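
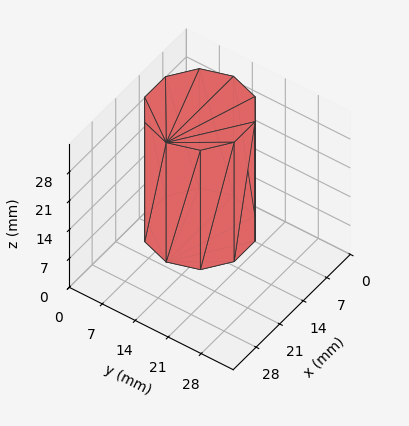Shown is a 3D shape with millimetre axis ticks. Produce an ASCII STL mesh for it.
Reading the render: the shape is a regular 10-sided prism (a cylinder approximated with 10 flat sides), circumscribed radius ≈ 10 mm, height ≈ 29 mm (dimensions read to the nearest mm from the axis ticks). For the STL, each face is triangulated and given an outward normal.

solid part
  facet normal 0.0000 0.0000 -1.0000
    outer loop
      vertex 13.1 19.5 0.0
      vertex 18.1 15.9 0.0
      vertex 20.0 10.0 0.0
    endloop
  endfacet
  facet normal 0.0000 0.0000 -1.0000
    outer loop
      vertex 6.9 19.5 0.0
      vertex 13.1 19.5 0.0
      vertex 20.0 10.0 0.0
    endloop
  endfacet
  facet normal 0.0000 0.0000 -1.0000
    outer loop
      vertex 1.9 15.9 0.0
      vertex 6.9 19.5 0.0
      vertex 20.0 10.0 0.0
    endloop
  endfacet
  facet normal 0.0000 0.0000 -1.0000
    outer loop
      vertex 0.0 10.0 0.0
      vertex 1.9 15.9 0.0
      vertex 20.0 10.0 0.0
    endloop
  endfacet
  facet normal 0.0000 0.0000 -1.0000
    outer loop
      vertex 1.9 4.1 0.0
      vertex 0.0 10.0 0.0
      vertex 20.0 10.0 0.0
    endloop
  endfacet
  facet normal 0.0000 0.0000 -1.0000
    outer loop
      vertex 6.9 0.5 0.0
      vertex 1.9 4.1 0.0
      vertex 20.0 10.0 0.0
    endloop
  endfacet
  facet normal 0.0000 0.0000 -1.0000
    outer loop
      vertex 13.1 0.5 0.0
      vertex 6.9 0.5 0.0
      vertex 20.0 10.0 0.0
    endloop
  endfacet
  facet normal 0.0000 0.0000 -1.0000
    outer loop
      vertex 18.1 4.1 0.0
      vertex 13.1 0.5 0.0
      vertex 20.0 10.0 0.0
    endloop
  endfacet
  facet normal 0.0000 0.0000 1.0000
    outer loop
      vertex 20.0 10.0 29.0
      vertex 18.1 15.9 29.0
      vertex 13.1 19.5 29.0
    endloop
  endfacet
  facet normal 0.0000 0.0000 1.0000
    outer loop
      vertex 20.0 10.0 29.0
      vertex 13.1 19.5 29.0
      vertex 6.9 19.5 29.0
    endloop
  endfacet
  facet normal 0.0000 0.0000 1.0000
    outer loop
      vertex 20.0 10.0 29.0
      vertex 6.9 19.5 29.0
      vertex 1.9 15.9 29.0
    endloop
  endfacet
  facet normal 0.0000 0.0000 1.0000
    outer loop
      vertex 20.0 10.0 29.0
      vertex 1.9 15.9 29.0
      vertex 0.0 10.0 29.0
    endloop
  endfacet
  facet normal 0.0000 0.0000 1.0000
    outer loop
      vertex 20.0 10.0 29.0
      vertex 0.0 10.0 29.0
      vertex 1.9 4.1 29.0
    endloop
  endfacet
  facet normal 0.0000 0.0000 1.0000
    outer loop
      vertex 20.0 10.0 29.0
      vertex 1.9 4.1 29.0
      vertex 6.9 0.5 29.0
    endloop
  endfacet
  facet normal 0.0000 0.0000 1.0000
    outer loop
      vertex 20.0 10.0 29.0
      vertex 6.9 0.5 29.0
      vertex 13.1 0.5 29.0
    endloop
  endfacet
  facet normal 0.0000 0.0000 1.0000
    outer loop
      vertex 20.0 10.0 29.0
      vertex 13.1 0.5 29.0
      vertex 18.1 4.1 29.0
    endloop
  endfacet
  facet normal 0.9519 0.3065 0.0000
    outer loop
      vertex 20.0 10.0 0.0
      vertex 18.1 15.9 0.0
      vertex 18.1 15.9 29.0
    endloop
  endfacet
  facet normal 0.9519 0.3065 0.0000
    outer loop
      vertex 20.0 10.0 0.0
      vertex 18.1 15.9 29.0
      vertex 20.0 10.0 29.0
    endloop
  endfacet
  facet normal 0.5843 0.8115 0.0000
    outer loop
      vertex 18.1 15.9 0.0
      vertex 13.1 19.5 0.0
      vertex 13.1 19.5 29.0
    endloop
  endfacet
  facet normal 0.5843 0.8115 0.0000
    outer loop
      vertex 18.1 15.9 0.0
      vertex 13.1 19.5 29.0
      vertex 18.1 15.9 29.0
    endloop
  endfacet
  facet normal 0.0000 1.0000 0.0000
    outer loop
      vertex 13.1 19.5 0.0
      vertex 6.9 19.5 0.0
      vertex 6.9 19.5 29.0
    endloop
  endfacet
  facet normal 0.0000 1.0000 0.0000
    outer loop
      vertex 13.1 19.5 0.0
      vertex 6.9 19.5 29.0
      vertex 13.1 19.5 29.0
    endloop
  endfacet
  facet normal -0.5843 0.8115 0.0000
    outer loop
      vertex 6.9 19.5 0.0
      vertex 1.9 15.9 0.0
      vertex 1.9 15.9 29.0
    endloop
  endfacet
  facet normal -0.5843 0.8115 0.0000
    outer loop
      vertex 6.9 19.5 0.0
      vertex 1.9 15.9 29.0
      vertex 6.9 19.5 29.0
    endloop
  endfacet
  facet normal -0.9519 0.3065 0.0000
    outer loop
      vertex 1.9 15.9 0.0
      vertex 0.0 10.0 0.0
      vertex 0.0 10.0 29.0
    endloop
  endfacet
  facet normal -0.9519 0.3065 0.0000
    outer loop
      vertex 1.9 15.9 0.0
      vertex 0.0 10.0 29.0
      vertex 1.9 15.9 29.0
    endloop
  endfacet
  facet normal -0.9519 -0.3065 0.0000
    outer loop
      vertex 0.0 10.0 0.0
      vertex 1.9 4.1 0.0
      vertex 1.9 4.1 29.0
    endloop
  endfacet
  facet normal -0.9519 -0.3065 0.0000
    outer loop
      vertex 0.0 10.0 0.0
      vertex 1.9 4.1 29.0
      vertex 0.0 10.0 29.0
    endloop
  endfacet
  facet normal -0.5843 -0.8115 0.0000
    outer loop
      vertex 1.9 4.1 0.0
      vertex 6.9 0.5 0.0
      vertex 6.9 0.5 29.0
    endloop
  endfacet
  facet normal -0.5843 -0.8115 0.0000
    outer loop
      vertex 1.9 4.1 0.0
      vertex 6.9 0.5 29.0
      vertex 1.9 4.1 29.0
    endloop
  endfacet
  facet normal 0.0000 -1.0000 0.0000
    outer loop
      vertex 6.9 0.5 0.0
      vertex 13.1 0.5 0.0
      vertex 13.1 0.5 29.0
    endloop
  endfacet
  facet normal 0.0000 -1.0000 0.0000
    outer loop
      vertex 6.9 0.5 0.0
      vertex 13.1 0.5 29.0
      vertex 6.9 0.5 29.0
    endloop
  endfacet
  facet normal 0.5843 -0.8115 0.0000
    outer loop
      vertex 13.1 0.5 0.0
      vertex 18.1 4.1 0.0
      vertex 18.1 4.1 29.0
    endloop
  endfacet
  facet normal 0.5843 -0.8115 0.0000
    outer loop
      vertex 13.1 0.5 0.0
      vertex 18.1 4.1 29.0
      vertex 13.1 0.5 29.0
    endloop
  endfacet
  facet normal 0.9519 -0.3065 0.0000
    outer loop
      vertex 18.1 4.1 0.0
      vertex 20.0 10.0 0.0
      vertex 20.0 10.0 29.0
    endloop
  endfacet
  facet normal 0.9519 -0.3065 0.0000
    outer loop
      vertex 18.1 4.1 0.0
      vertex 20.0 10.0 29.0
      vertex 18.1 4.1 29.0
    endloop
  endfacet
endsolid part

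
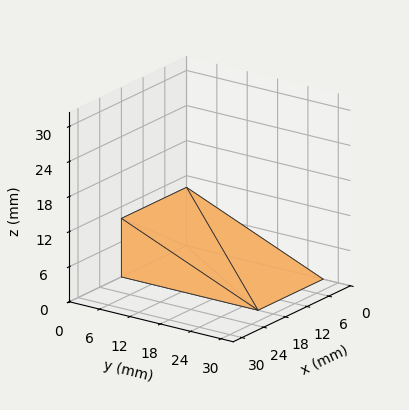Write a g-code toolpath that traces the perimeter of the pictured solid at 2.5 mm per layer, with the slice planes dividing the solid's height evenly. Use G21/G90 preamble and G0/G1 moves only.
Reading the render: the shape is a wedge (ramp): 18 × 27 mm base, rising to 10 mm along the y=0 edge and sloping linearly to z=0 at y=27 (dimensions read to the nearest mm from the axis ticks). For the g-code, the solid's height is divided into equal slices at the stated Δz and each level perimeter traced with G1 moves after a G0 lift.

; perimeter-only toolpath
G21 ; units = mm
G90 ; absolute positioning
G28 ; home
; layer 1
G0 Z2.5
G0 X0.0 Y0.0
G1 X18.0 Y0.0
G1 X18.0 Y20.2
G1 X0.0 Y20.2
G1 X0.0 Y0.0
; layer 2
G0 Z5.0
G0 X0.0 Y0.0
G1 X18.0 Y0.0
G1 X18.0 Y13.5
G1 X0.0 Y13.5
G1 X0.0 Y0.0
; layer 3
G0 Z7.5
G0 X0.0 Y0.0
G1 X18.0 Y0.0
G1 X18.0 Y6.8
G1 X0.0 Y6.8
G1 X0.0 Y0.0
M2 ; end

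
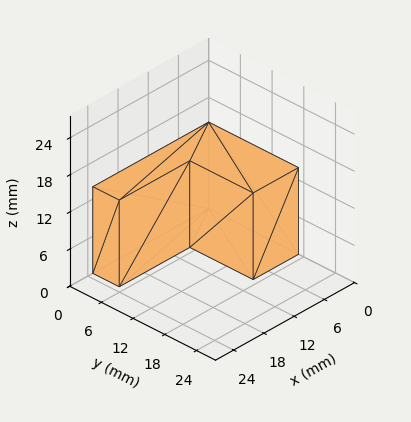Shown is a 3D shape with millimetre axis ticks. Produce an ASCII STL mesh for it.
Reading the render: the shape is an L-shaped prism: outer 23 × 17 mm, arm thicknesses ≈ 5 mm (horizontal) and 9 mm (vertical), extruded 14 mm in z (dimensions read to the nearest mm from the axis ticks). For the STL, each face is triangulated and given an outward normal.

solid part
  facet normal 0.0000 0.0000 -1.0000
    outer loop
      vertex 23.00 5.00 0.00
      vertex 23.00 0.00 0.00
      vertex 0.00 0.00 0.00
    endloop
  endfacet
  facet normal 0.0000 0.0000 -1.0000
    outer loop
      vertex 9.00 5.00 0.00
      vertex 23.00 5.00 0.00
      vertex 0.00 0.00 0.00
    endloop
  endfacet
  facet normal 0.0000 0.0000 -1.0000
    outer loop
      vertex 9.00 17.00 0.00
      vertex 9.00 5.00 0.00
      vertex 0.00 0.00 0.00
    endloop
  endfacet
  facet normal 0.0000 0.0000 -1.0000
    outer loop
      vertex 0.00 17.00 0.00
      vertex 9.00 17.00 0.00
      vertex 0.00 0.00 0.00
    endloop
  endfacet
  facet normal 0.0000 0.0000 1.0000
    outer loop
      vertex 0.00 0.00 14.00
      vertex 23.00 0.00 14.00
      vertex 23.00 5.00 14.00
    endloop
  endfacet
  facet normal 0.0000 0.0000 1.0000
    outer loop
      vertex 0.00 0.00 14.00
      vertex 23.00 5.00 14.00
      vertex 9.00 5.00 14.00
    endloop
  endfacet
  facet normal 0.0000 0.0000 1.0000
    outer loop
      vertex 0.00 0.00 14.00
      vertex 9.00 5.00 14.00
      vertex 9.00 17.00 14.00
    endloop
  endfacet
  facet normal 0.0000 0.0000 1.0000
    outer loop
      vertex 0.00 0.00 14.00
      vertex 9.00 17.00 14.00
      vertex 0.00 17.00 14.00
    endloop
  endfacet
  facet normal 0.0000 -1.0000 0.0000
    outer loop
      vertex 0.00 0.00 0.00
      vertex 23.00 0.00 0.00
      vertex 23.00 0.00 14.00
    endloop
  endfacet
  facet normal 0.0000 -1.0000 0.0000
    outer loop
      vertex 0.00 0.00 0.00
      vertex 23.00 0.00 14.00
      vertex 0.00 0.00 14.00
    endloop
  endfacet
  facet normal 1.0000 0.0000 0.0000
    outer loop
      vertex 23.00 0.00 0.00
      vertex 23.00 5.00 0.00
      vertex 23.00 5.00 14.00
    endloop
  endfacet
  facet normal 1.0000 0.0000 0.0000
    outer loop
      vertex 23.00 0.00 0.00
      vertex 23.00 5.00 14.00
      vertex 23.00 0.00 14.00
    endloop
  endfacet
  facet normal 0.0000 1.0000 0.0000
    outer loop
      vertex 23.00 5.00 0.00
      vertex 9.00 5.00 0.00
      vertex 9.00 5.00 14.00
    endloop
  endfacet
  facet normal 0.0000 1.0000 0.0000
    outer loop
      vertex 23.00 5.00 0.00
      vertex 9.00 5.00 14.00
      vertex 23.00 5.00 14.00
    endloop
  endfacet
  facet normal 1.0000 0.0000 0.0000
    outer loop
      vertex 9.00 5.00 0.00
      vertex 9.00 17.00 0.00
      vertex 9.00 17.00 14.00
    endloop
  endfacet
  facet normal 1.0000 0.0000 0.0000
    outer loop
      vertex 9.00 5.00 0.00
      vertex 9.00 17.00 14.00
      vertex 9.00 5.00 14.00
    endloop
  endfacet
  facet normal 0.0000 1.0000 0.0000
    outer loop
      vertex 9.00 17.00 0.00
      vertex 0.00 17.00 0.00
      vertex 0.00 17.00 14.00
    endloop
  endfacet
  facet normal 0.0000 1.0000 0.0000
    outer loop
      vertex 9.00 17.00 0.00
      vertex 0.00 17.00 14.00
      vertex 9.00 17.00 14.00
    endloop
  endfacet
  facet normal -1.0000 0.0000 0.0000
    outer loop
      vertex 0.00 17.00 0.00
      vertex 0.00 0.00 0.00
      vertex 0.00 0.00 14.00
    endloop
  endfacet
  facet normal -1.0000 0.0000 0.0000
    outer loop
      vertex 0.00 17.00 0.00
      vertex 0.00 0.00 14.00
      vertex 0.00 17.00 14.00
    endloop
  endfacet
endsolid part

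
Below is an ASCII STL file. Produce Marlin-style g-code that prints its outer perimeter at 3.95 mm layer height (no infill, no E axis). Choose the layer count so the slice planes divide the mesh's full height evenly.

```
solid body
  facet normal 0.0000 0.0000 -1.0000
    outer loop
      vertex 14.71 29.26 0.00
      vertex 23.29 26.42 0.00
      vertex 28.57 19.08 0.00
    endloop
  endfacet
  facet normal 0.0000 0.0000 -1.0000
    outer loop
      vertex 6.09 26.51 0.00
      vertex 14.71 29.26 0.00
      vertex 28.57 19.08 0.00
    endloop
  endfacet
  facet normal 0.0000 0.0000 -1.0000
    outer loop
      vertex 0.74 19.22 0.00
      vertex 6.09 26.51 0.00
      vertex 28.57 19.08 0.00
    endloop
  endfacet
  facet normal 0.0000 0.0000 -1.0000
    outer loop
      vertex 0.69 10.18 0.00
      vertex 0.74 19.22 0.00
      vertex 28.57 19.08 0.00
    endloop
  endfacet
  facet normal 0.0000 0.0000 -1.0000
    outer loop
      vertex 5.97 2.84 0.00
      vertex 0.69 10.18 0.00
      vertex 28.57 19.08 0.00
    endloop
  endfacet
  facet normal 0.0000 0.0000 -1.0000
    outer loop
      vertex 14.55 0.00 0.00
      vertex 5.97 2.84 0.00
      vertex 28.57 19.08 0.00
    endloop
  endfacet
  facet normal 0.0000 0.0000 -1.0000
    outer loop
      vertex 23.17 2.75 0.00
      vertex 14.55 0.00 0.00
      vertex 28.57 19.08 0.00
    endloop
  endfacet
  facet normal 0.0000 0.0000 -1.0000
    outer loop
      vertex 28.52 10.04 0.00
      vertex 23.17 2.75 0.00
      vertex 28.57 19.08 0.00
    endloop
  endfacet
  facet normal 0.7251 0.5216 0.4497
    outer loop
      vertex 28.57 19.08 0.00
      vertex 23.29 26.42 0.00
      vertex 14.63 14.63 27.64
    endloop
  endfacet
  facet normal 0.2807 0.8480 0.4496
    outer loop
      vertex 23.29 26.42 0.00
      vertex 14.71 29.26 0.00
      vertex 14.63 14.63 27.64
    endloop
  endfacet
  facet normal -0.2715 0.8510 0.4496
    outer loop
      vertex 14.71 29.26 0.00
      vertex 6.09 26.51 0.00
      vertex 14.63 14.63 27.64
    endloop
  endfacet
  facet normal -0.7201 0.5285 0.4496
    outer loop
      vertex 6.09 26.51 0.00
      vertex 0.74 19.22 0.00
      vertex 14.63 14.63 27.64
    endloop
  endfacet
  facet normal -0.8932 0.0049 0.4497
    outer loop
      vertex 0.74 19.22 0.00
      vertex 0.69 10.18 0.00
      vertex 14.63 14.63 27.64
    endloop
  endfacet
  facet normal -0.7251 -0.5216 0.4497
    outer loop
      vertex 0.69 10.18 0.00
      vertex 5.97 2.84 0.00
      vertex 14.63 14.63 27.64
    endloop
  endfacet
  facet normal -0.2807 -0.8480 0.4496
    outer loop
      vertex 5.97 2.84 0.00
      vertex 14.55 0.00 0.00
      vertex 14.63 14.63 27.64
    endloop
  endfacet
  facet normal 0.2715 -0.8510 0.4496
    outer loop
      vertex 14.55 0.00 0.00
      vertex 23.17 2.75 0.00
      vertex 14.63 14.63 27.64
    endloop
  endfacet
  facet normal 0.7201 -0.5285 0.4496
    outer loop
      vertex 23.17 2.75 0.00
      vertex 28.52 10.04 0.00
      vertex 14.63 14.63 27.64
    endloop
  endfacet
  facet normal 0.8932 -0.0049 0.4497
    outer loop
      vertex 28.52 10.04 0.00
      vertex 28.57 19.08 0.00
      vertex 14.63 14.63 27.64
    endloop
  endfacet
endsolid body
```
; perimeter-only toolpath
G21 ; units = mm
G90 ; absolute positioning
G28 ; home
; layer 1
G0 Z3.95
G0 X26.58 Y18.44
G1 X22.05 Y24.74
G1 X14.70 Y27.17
G1 X7.31 Y24.81
G1 X2.72 Y18.56
G1 X2.68 Y10.82
G1 X7.21 Y4.52
G1 X14.56 Y2.09
G1 X21.95 Y4.45
G1 X26.54 Y10.70
G1 X26.58 Y18.44
; layer 2
G0 Z7.90
G0 X24.59 Y17.81
G1 X20.82 Y23.05
G1 X14.69 Y25.08
G1 X8.53 Y23.12
G1 X4.71 Y17.91
G1 X4.67 Y11.45
G1 X8.44 Y6.21
G1 X14.57 Y4.18
G1 X20.73 Y6.14
G1 X24.55 Y11.35
G1 X24.59 Y17.81
; layer 3
G0 Z11.85
G0 X22.60 Y17.17
G1 X19.58 Y21.37
G1 X14.68 Y22.99
G1 X9.75 Y21.42
G1 X6.69 Y17.25
G1 X6.66 Y12.09
G1 X9.68 Y7.89
G1 X14.58 Y6.27
G1 X19.51 Y7.84
G1 X22.57 Y12.01
G1 X22.60 Y17.17
; layer 4
G0 Z15.79
G0 X20.60 Y16.54
G1 X18.34 Y19.68
G1 X14.66 Y20.90
G1 X10.97 Y19.72
G1 X8.68 Y16.60
G1 X8.66 Y12.72
G1 X10.92 Y9.58
G1 X14.60 Y8.36
G1 X18.29 Y9.54
G1 X20.58 Y12.66
G1 X20.60 Y16.54
; layer 5
G0 Z19.74
G0 X18.61 Y15.90
G1 X17.10 Y18.00
G1 X14.65 Y18.81
G1 X12.19 Y18.02
G1 X10.66 Y15.94
G1 X10.65 Y13.36
G1 X12.16 Y11.26
G1 X14.61 Y10.45
G1 X17.07 Y11.24
G1 X18.60 Y13.32
G1 X18.61 Y15.90
; layer 6
G0 Z23.69
G0 X16.62 Y15.27
G1 X15.87 Y16.31
G1 X14.64 Y16.72
G1 X13.41 Y16.33
G1 X12.65 Y15.29
G1 X12.64 Y13.99
G1 X13.39 Y12.95
G1 X14.62 Y12.54
G1 X15.85 Y12.93
G1 X16.61 Y13.97
G1 X16.62 Y15.27
M2 ; end

The solid is a regular 10-sided pyramid, base circumscribed radius ≈ 14.6 mm, apex at z ≈ 27.6 mm. Slicing at Δz = 3.95 mm — 7 equal slices spanning the solid's height, so layer i sits at z = i·h/7 — gives 6 non-empty perimeters. Each is a 10-segment closed polygon; G0 lifts to the layer z and rapids to the start vertex, then G1 traces the edges. The cross-section shrinks linearly with z (the slice at the apex is degenerate and omitted).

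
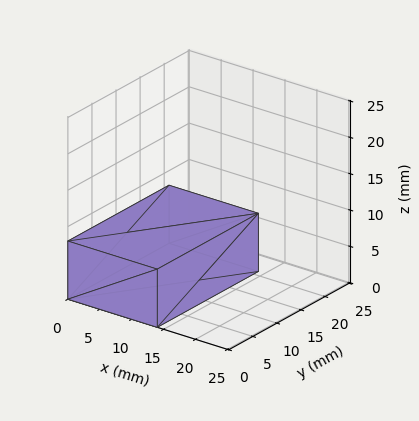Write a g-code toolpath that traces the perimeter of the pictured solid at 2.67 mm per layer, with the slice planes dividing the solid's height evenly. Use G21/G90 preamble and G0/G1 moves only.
Reading the render: the shape is a rectangular box, roughly 14 × 21 mm footprint and 8 mm tall (dimensions read to the nearest mm from the axis ticks). For the g-code, the solid's height is divided into equal slices at the stated Δz and each level perimeter traced with G1 moves after a G0 lift.

; perimeter-only toolpath
G21 ; units = mm
G90 ; absolute positioning
G28 ; home
; layer 1
G0 Z2.67
G0 X0.00 Y0.00
G1 X14.00 Y0.00
G1 X14.00 Y21.00
G1 X0.00 Y21.00
G1 X0.00 Y0.00
; layer 2
G0 Z5.33
G0 X0.00 Y0.00
G1 X14.00 Y0.00
G1 X14.00 Y21.00
G1 X0.00 Y21.00
G1 X0.00 Y0.00
; layer 3
G0 Z8.00
G0 X0.00 Y0.00
G1 X14.00 Y0.00
G1 X14.00 Y21.00
G1 X0.00 Y21.00
G1 X0.00 Y0.00
M2 ; end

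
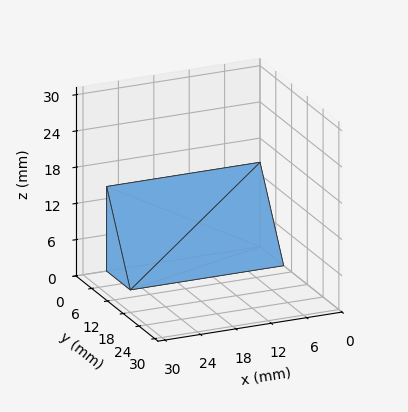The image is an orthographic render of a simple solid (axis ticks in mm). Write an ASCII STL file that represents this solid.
Reading the render: the shape is a wedge (ramp): 26 × 9 mm base, rising to 14 mm along the y=0 edge and sloping linearly to z=0 at y=9 (dimensions read to the nearest mm from the axis ticks). For the STL, each face is triangulated and given an outward normal.

solid part
  facet normal 0.0000 0.0000 -1.0000
    outer loop
      vertex 26.000 9.000 0.000
      vertex 26.000 0.000 0.000
      vertex 0.000 0.000 0.000
    endloop
  endfacet
  facet normal 0.0000 0.0000 -1.0000
    outer loop
      vertex 0.000 9.000 0.000
      vertex 26.000 9.000 0.000
      vertex 0.000 0.000 0.000
    endloop
  endfacet
  facet normal 0.0000 -1.0000 0.0000
    outer loop
      vertex 0.000 0.000 0.000
      vertex 26.000 0.000 0.000
      vertex 26.000 0.000 14.000
    endloop
  endfacet
  facet normal 0.0000 -1.0000 0.0000
    outer loop
      vertex 0.000 0.000 0.000
      vertex 26.000 0.000 14.000
      vertex 0.000 0.000 14.000
    endloop
  endfacet
  facet normal 0.0000 0.8412 0.5408
    outer loop
      vertex 0.000 0.000 14.000
      vertex 26.000 0.000 14.000
      vertex 26.000 9.000 0.000
    endloop
  endfacet
  facet normal 0.0000 0.8412 0.5408
    outer loop
      vertex 0.000 0.000 14.000
      vertex 26.000 9.000 0.000
      vertex 0.000 9.000 0.000
    endloop
  endfacet
  facet normal -1.0000 0.0000 0.0000
    outer loop
      vertex 0.000 0.000 14.000
      vertex 0.000 9.000 0.000
      vertex 0.000 0.000 0.000
    endloop
  endfacet
  facet normal 1.0000 0.0000 0.0000
    outer loop
      vertex 26.000 0.000 0.000
      vertex 26.000 9.000 0.000
      vertex 26.000 0.000 14.000
    endloop
  endfacet
endsolid part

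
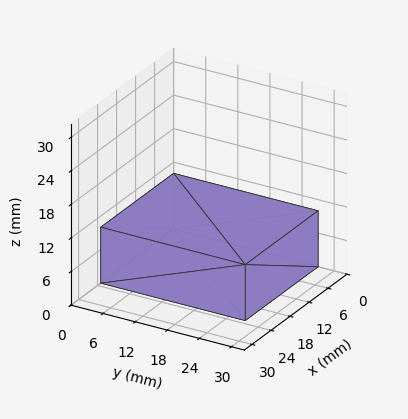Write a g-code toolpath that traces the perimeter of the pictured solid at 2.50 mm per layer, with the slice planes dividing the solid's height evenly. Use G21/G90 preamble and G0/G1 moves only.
Reading the render: the shape is a rectangular box, roughly 23 × 27 mm footprint and 10 mm tall (dimensions read to the nearest mm from the axis ticks). For the g-code, the solid's height is divided into equal slices at the stated Δz and each level perimeter traced with G1 moves after a G0 lift.

; perimeter-only toolpath
G21 ; units = mm
G90 ; absolute positioning
G28 ; home
; layer 1
G0 Z2.50
G0 X0.00 Y0.00
G1 X23.00 Y0.00
G1 X23.00 Y27.00
G1 X0.00 Y27.00
G1 X0.00 Y0.00
; layer 2
G0 Z5.00
G0 X0.00 Y0.00
G1 X23.00 Y0.00
G1 X23.00 Y27.00
G1 X0.00 Y27.00
G1 X0.00 Y0.00
; layer 3
G0 Z7.50
G0 X0.00 Y0.00
G1 X23.00 Y0.00
G1 X23.00 Y27.00
G1 X0.00 Y27.00
G1 X0.00 Y0.00
; layer 4
G0 Z10.00
G0 X0.00 Y0.00
G1 X23.00 Y0.00
G1 X23.00 Y27.00
G1 X0.00 Y27.00
G1 X0.00 Y0.00
M2 ; end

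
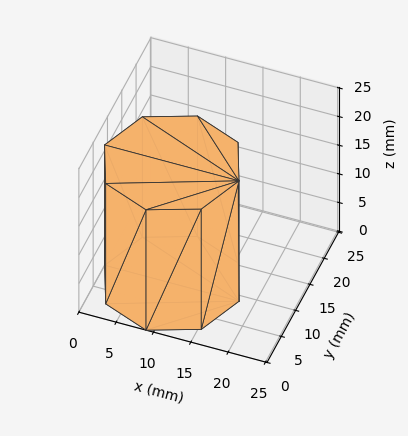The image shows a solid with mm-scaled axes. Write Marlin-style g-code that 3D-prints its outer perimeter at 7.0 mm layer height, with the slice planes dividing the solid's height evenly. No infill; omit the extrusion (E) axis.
Reading the render: the shape is a regular 8-sided prism (a cylinder approximated with 8 flat sides), circumscribed radius ≈ 9 mm, height ≈ 21 mm (dimensions read to the nearest mm from the axis ticks). For the g-code, the solid's height is divided into equal slices at the stated Δz and each level perimeter traced with G1 moves after a G0 lift.

; perimeter-only toolpath
G21 ; units = mm
G90 ; absolute positioning
G28 ; home
; layer 1
G0 Z7.0
G0 X18.0 Y9.0
G1 X15.4 Y15.4
G1 X9.0 Y18.0
G1 X2.6 Y15.4
G1 X0.0 Y9.0
G1 X2.6 Y2.6
G1 X9.0 Y0.0
G1 X15.4 Y2.6
G1 X18.0 Y9.0
; layer 2
G0 Z14.0
G0 X18.0 Y9.0
G1 X15.4 Y15.4
G1 X9.0 Y18.0
G1 X2.6 Y15.4
G1 X0.0 Y9.0
G1 X2.6 Y2.6
G1 X9.0 Y0.0
G1 X15.4 Y2.6
G1 X18.0 Y9.0
; layer 3
G0 Z21.0
G0 X18.0 Y9.0
G1 X15.4 Y15.4
G1 X9.0 Y18.0
G1 X2.6 Y15.4
G1 X0.0 Y9.0
G1 X2.6 Y2.6
G1 X9.0 Y0.0
G1 X15.4 Y2.6
G1 X18.0 Y9.0
M2 ; end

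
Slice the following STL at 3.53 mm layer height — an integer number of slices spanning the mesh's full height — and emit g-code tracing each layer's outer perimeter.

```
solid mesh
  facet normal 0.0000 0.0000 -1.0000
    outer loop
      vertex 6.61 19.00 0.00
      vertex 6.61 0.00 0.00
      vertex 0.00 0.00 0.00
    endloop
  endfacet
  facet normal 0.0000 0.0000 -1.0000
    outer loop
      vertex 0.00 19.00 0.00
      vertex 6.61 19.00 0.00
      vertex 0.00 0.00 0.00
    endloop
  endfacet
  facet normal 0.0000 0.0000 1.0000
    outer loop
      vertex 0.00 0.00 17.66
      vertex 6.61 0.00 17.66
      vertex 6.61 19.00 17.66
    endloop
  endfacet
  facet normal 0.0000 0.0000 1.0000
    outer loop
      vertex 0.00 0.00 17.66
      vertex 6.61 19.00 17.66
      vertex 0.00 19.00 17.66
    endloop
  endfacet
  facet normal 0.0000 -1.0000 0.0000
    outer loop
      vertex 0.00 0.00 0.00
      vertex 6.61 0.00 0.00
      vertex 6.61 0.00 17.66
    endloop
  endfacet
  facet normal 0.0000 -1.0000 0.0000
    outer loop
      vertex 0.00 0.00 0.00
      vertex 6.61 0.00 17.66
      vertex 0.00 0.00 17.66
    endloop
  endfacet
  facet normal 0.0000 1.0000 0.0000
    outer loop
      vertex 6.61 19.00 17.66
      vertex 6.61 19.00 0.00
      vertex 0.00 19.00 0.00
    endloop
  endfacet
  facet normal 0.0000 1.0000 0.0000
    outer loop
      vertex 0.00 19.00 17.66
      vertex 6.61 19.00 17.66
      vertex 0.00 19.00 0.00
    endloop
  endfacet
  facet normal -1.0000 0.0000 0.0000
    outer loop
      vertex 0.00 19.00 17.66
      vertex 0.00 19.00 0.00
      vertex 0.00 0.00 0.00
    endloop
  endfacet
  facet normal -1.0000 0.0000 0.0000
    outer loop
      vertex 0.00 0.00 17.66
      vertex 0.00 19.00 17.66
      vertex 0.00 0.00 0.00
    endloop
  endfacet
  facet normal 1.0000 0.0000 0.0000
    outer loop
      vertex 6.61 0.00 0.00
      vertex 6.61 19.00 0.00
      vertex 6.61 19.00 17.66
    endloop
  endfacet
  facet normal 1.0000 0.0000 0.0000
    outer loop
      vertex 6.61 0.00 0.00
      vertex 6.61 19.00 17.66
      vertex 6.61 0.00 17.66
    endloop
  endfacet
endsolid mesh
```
; perimeter-only toolpath
G21 ; units = mm
G90 ; absolute positioning
G28 ; home
; layer 1
G0 Z3.53
G0 X0.00 Y0.00
G1 X6.61 Y0.00
G1 X6.61 Y19.00
G1 X0.00 Y19.00
G1 X0.00 Y0.00
; layer 2
G0 Z7.06
G0 X0.00 Y0.00
G1 X6.61 Y0.00
G1 X6.61 Y19.00
G1 X0.00 Y19.00
G1 X0.00 Y0.00
; layer 3
G0 Z10.60
G0 X0.00 Y0.00
G1 X6.61 Y0.00
G1 X6.61 Y19.00
G1 X0.00 Y19.00
G1 X0.00 Y0.00
; layer 4
G0 Z14.13
G0 X0.00 Y0.00
G1 X6.61 Y0.00
G1 X6.61 Y19.00
G1 X0.00 Y19.00
G1 X0.00 Y0.00
; layer 5
G0 Z17.66
G0 X0.00 Y0.00
G1 X6.61 Y0.00
G1 X6.61 Y19.00
G1 X0.00 Y19.00
G1 X0.00 Y0.00
M2 ; end

The solid is a rectangular box, roughly 6.61 × 19 mm footprint and 17.7 mm tall. Slicing at Δz = 3.53 mm — 5 equal slices spanning the solid's height, so layer i sits at z = i·h/5 — gives 5 non-empty perimeters. Each is a 4-segment closed polygon; G0 lifts to the layer z and rapids to the start vertex, then G1 traces the edges.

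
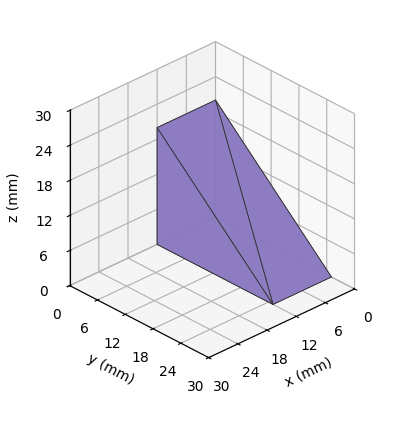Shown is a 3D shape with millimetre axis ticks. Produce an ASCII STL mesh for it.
Reading the render: the shape is a wedge (ramp): 12 × 25 mm base, rising to 20 mm along the y=0 edge and sloping linearly to z=0 at y=25 (dimensions read to the nearest mm from the axis ticks). For the STL, each face is triangulated and given an outward normal.

solid part
  facet normal 0.0000 0.0000 -1.0000
    outer loop
      vertex 12.000 25.000 0.000
      vertex 12.000 0.000 0.000
      vertex 0.000 0.000 0.000
    endloop
  endfacet
  facet normal 0.0000 0.0000 -1.0000
    outer loop
      vertex 0.000 25.000 0.000
      vertex 12.000 25.000 0.000
      vertex 0.000 0.000 0.000
    endloop
  endfacet
  facet normal 0.0000 -1.0000 0.0000
    outer loop
      vertex 0.000 0.000 0.000
      vertex 12.000 0.000 0.000
      vertex 12.000 0.000 20.000
    endloop
  endfacet
  facet normal 0.0000 -1.0000 0.0000
    outer loop
      vertex 0.000 0.000 0.000
      vertex 12.000 0.000 20.000
      vertex 0.000 0.000 20.000
    endloop
  endfacet
  facet normal 0.0000 0.6247 0.7809
    outer loop
      vertex 0.000 0.000 20.000
      vertex 12.000 0.000 20.000
      vertex 12.000 25.000 0.000
    endloop
  endfacet
  facet normal 0.0000 0.6247 0.7809
    outer loop
      vertex 0.000 0.000 20.000
      vertex 12.000 25.000 0.000
      vertex 0.000 25.000 0.000
    endloop
  endfacet
  facet normal -1.0000 0.0000 0.0000
    outer loop
      vertex 0.000 0.000 20.000
      vertex 0.000 25.000 0.000
      vertex 0.000 0.000 0.000
    endloop
  endfacet
  facet normal 1.0000 0.0000 0.0000
    outer loop
      vertex 12.000 0.000 0.000
      vertex 12.000 25.000 0.000
      vertex 12.000 0.000 20.000
    endloop
  endfacet
endsolid part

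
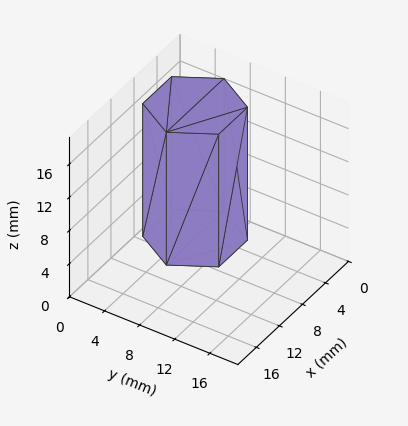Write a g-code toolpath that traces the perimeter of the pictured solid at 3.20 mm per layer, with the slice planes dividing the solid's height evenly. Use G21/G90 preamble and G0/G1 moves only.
Reading the render: the shape is a regular 6-sided prism (a cylinder approximated with 6 flat sides), circumscribed radius ≈ 5 mm, height ≈ 16 mm (dimensions read to the nearest mm from the axis ticks). For the g-code, the solid's height is divided into equal slices at the stated Δz and each level perimeter traced with G1 moves after a G0 lift.

; perimeter-only toolpath
G21 ; units = mm
G90 ; absolute positioning
G28 ; home
; layer 1
G0 Z3.20
G0 X10.00 Y5.00
G1 X7.50 Y9.33
G1 X2.50 Y9.33
G1 X0.00 Y5.00
G1 X2.50 Y0.67
G1 X7.50 Y0.67
G1 X10.00 Y5.00
; layer 2
G0 Z6.40
G0 X10.00 Y5.00
G1 X7.50 Y9.33
G1 X2.50 Y9.33
G1 X0.00 Y5.00
G1 X2.50 Y0.67
G1 X7.50 Y0.67
G1 X10.00 Y5.00
; layer 3
G0 Z9.60
G0 X10.00 Y5.00
G1 X7.50 Y9.33
G1 X2.50 Y9.33
G1 X0.00 Y5.00
G1 X2.50 Y0.67
G1 X7.50 Y0.67
G1 X10.00 Y5.00
; layer 4
G0 Z12.80
G0 X10.00 Y5.00
G1 X7.50 Y9.33
G1 X2.50 Y9.33
G1 X0.00 Y5.00
G1 X2.50 Y0.67
G1 X7.50 Y0.67
G1 X10.00 Y5.00
; layer 5
G0 Z16.00
G0 X10.00 Y5.00
G1 X7.50 Y9.33
G1 X2.50 Y9.33
G1 X0.00 Y5.00
G1 X2.50 Y0.67
G1 X7.50 Y0.67
G1 X10.00 Y5.00
M2 ; end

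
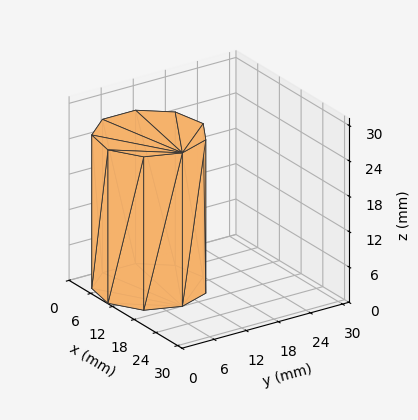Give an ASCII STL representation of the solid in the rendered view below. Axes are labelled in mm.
Reading the render: the shape is a regular 9-sided prism (a cylinder approximated with 9 flat sides), circumscribed radius ≈ 9 mm, height ≈ 26 mm (dimensions read to the nearest mm from the axis ticks). For the STL, each face is triangulated and given an outward normal.

solid part
  facet normal 0.0000 0.0000 -1.0000
    outer loop
      vertex 10.6 17.9 0.0
      vertex 15.9 14.8 0.0
      vertex 18.0 9.0 0.0
    endloop
  endfacet
  facet normal 0.0000 0.0000 -1.0000
    outer loop
      vertex 4.5 16.8 0.0
      vertex 10.6 17.9 0.0
      vertex 18.0 9.0 0.0
    endloop
  endfacet
  facet normal 0.0000 0.0000 -1.0000
    outer loop
      vertex 0.5 12.1 0.0
      vertex 4.5 16.8 0.0
      vertex 18.0 9.0 0.0
    endloop
  endfacet
  facet normal 0.0000 0.0000 -1.0000
    outer loop
      vertex 0.5 5.9 0.0
      vertex 0.5 12.1 0.0
      vertex 18.0 9.0 0.0
    endloop
  endfacet
  facet normal 0.0000 0.0000 -1.0000
    outer loop
      vertex 4.5 1.2 0.0
      vertex 0.5 5.9 0.0
      vertex 18.0 9.0 0.0
    endloop
  endfacet
  facet normal 0.0000 0.0000 -1.0000
    outer loop
      vertex 10.6 0.1 0.0
      vertex 4.5 1.2 0.0
      vertex 18.0 9.0 0.0
    endloop
  endfacet
  facet normal 0.0000 0.0000 -1.0000
    outer loop
      vertex 15.9 3.2 0.0
      vertex 10.6 0.1 0.0
      vertex 18.0 9.0 0.0
    endloop
  endfacet
  facet normal 0.0000 0.0000 1.0000
    outer loop
      vertex 18.0 9.0 26.0
      vertex 15.9 14.8 26.0
      vertex 10.6 17.9 26.0
    endloop
  endfacet
  facet normal 0.0000 0.0000 1.0000
    outer loop
      vertex 18.0 9.0 26.0
      vertex 10.6 17.9 26.0
      vertex 4.5 16.8 26.0
    endloop
  endfacet
  facet normal 0.0000 0.0000 1.0000
    outer loop
      vertex 18.0 9.0 26.0
      vertex 4.5 16.8 26.0
      vertex 0.5 12.1 26.0
    endloop
  endfacet
  facet normal 0.0000 0.0000 1.0000
    outer loop
      vertex 18.0 9.0 26.0
      vertex 0.5 12.1 26.0
      vertex 0.5 5.9 26.0
    endloop
  endfacet
  facet normal 0.0000 0.0000 1.0000
    outer loop
      vertex 18.0 9.0 26.0
      vertex 0.5 5.9 26.0
      vertex 4.5 1.2 26.0
    endloop
  endfacet
  facet normal 0.0000 0.0000 1.0000
    outer loop
      vertex 18.0 9.0 26.0
      vertex 4.5 1.2 26.0
      vertex 10.6 0.1 26.0
    endloop
  endfacet
  facet normal 0.0000 0.0000 1.0000
    outer loop
      vertex 18.0 9.0 26.0
      vertex 10.6 0.1 26.0
      vertex 15.9 3.2 26.0
    endloop
  endfacet
  facet normal 0.9403 0.3404 0.0000
    outer loop
      vertex 18.0 9.0 0.0
      vertex 15.9 14.8 0.0
      vertex 15.9 14.8 26.0
    endloop
  endfacet
  facet normal 0.9403 0.3404 0.0000
    outer loop
      vertex 18.0 9.0 0.0
      vertex 15.9 14.8 26.0
      vertex 18.0 9.0 26.0
    endloop
  endfacet
  facet normal 0.5049 0.8632 0.0000
    outer loop
      vertex 15.9 14.8 0.0
      vertex 10.6 17.9 0.0
      vertex 10.6 17.9 26.0
    endloop
  endfacet
  facet normal 0.5049 0.8632 0.0000
    outer loop
      vertex 15.9 14.8 0.0
      vertex 10.6 17.9 26.0
      vertex 15.9 14.8 26.0
    endloop
  endfacet
  facet normal -0.1775 0.9841 0.0000
    outer loop
      vertex 10.6 17.9 0.0
      vertex 4.5 16.8 0.0
      vertex 4.5 16.8 26.0
    endloop
  endfacet
  facet normal -0.1775 0.9841 0.0000
    outer loop
      vertex 10.6 17.9 0.0
      vertex 4.5 16.8 26.0
      vertex 10.6 17.9 26.0
    endloop
  endfacet
  facet normal -0.7615 0.6481 0.0000
    outer loop
      vertex 4.5 16.8 0.0
      vertex 0.5 12.1 0.0
      vertex 0.5 12.1 26.0
    endloop
  endfacet
  facet normal -0.7615 0.6481 0.0000
    outer loop
      vertex 4.5 16.8 0.0
      vertex 0.5 12.1 26.0
      vertex 4.5 16.8 26.0
    endloop
  endfacet
  facet normal -1.0000 0.0000 0.0000
    outer loop
      vertex 0.5 12.1 0.0
      vertex 0.5 5.9 0.0
      vertex 0.5 5.9 26.0
    endloop
  endfacet
  facet normal -1.0000 0.0000 0.0000
    outer loop
      vertex 0.5 12.1 0.0
      vertex 0.5 5.9 26.0
      vertex 0.5 12.1 26.0
    endloop
  endfacet
  facet normal -0.7615 -0.6481 0.0000
    outer loop
      vertex 0.5 5.9 0.0
      vertex 4.5 1.2 0.0
      vertex 4.5 1.2 26.0
    endloop
  endfacet
  facet normal -0.7615 -0.6481 0.0000
    outer loop
      vertex 0.5 5.9 0.0
      vertex 4.5 1.2 26.0
      vertex 0.5 5.9 26.0
    endloop
  endfacet
  facet normal -0.1775 -0.9841 0.0000
    outer loop
      vertex 4.5 1.2 0.0
      vertex 10.6 0.1 0.0
      vertex 10.6 0.1 26.0
    endloop
  endfacet
  facet normal -0.1775 -0.9841 0.0000
    outer loop
      vertex 4.5 1.2 0.0
      vertex 10.6 0.1 26.0
      vertex 4.5 1.2 26.0
    endloop
  endfacet
  facet normal 0.5049 -0.8632 0.0000
    outer loop
      vertex 10.6 0.1 0.0
      vertex 15.9 3.2 0.0
      vertex 15.9 3.2 26.0
    endloop
  endfacet
  facet normal 0.5049 -0.8632 0.0000
    outer loop
      vertex 10.6 0.1 0.0
      vertex 15.9 3.2 26.0
      vertex 10.6 0.1 26.0
    endloop
  endfacet
  facet normal 0.9403 -0.3404 0.0000
    outer loop
      vertex 15.9 3.2 0.0
      vertex 18.0 9.0 0.0
      vertex 18.0 9.0 26.0
    endloop
  endfacet
  facet normal 0.9403 -0.3404 0.0000
    outer loop
      vertex 15.9 3.2 0.0
      vertex 18.0 9.0 26.0
      vertex 15.9 3.2 26.0
    endloop
  endfacet
endsolid part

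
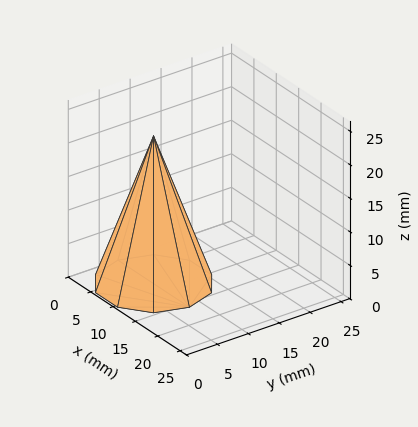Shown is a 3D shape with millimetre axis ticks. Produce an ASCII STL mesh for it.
Reading the render: the shape is a regular 10-sided pyramid, base circumscribed radius ≈ 8 mm, apex at z ≈ 22 mm (dimensions read to the nearest mm from the axis ticks). For the STL, each face is triangulated and given an outward normal.

solid part
  facet normal 0.0000 0.0000 -1.0000
    outer loop
      vertex 10.472 15.608 0.000
      vertex 14.472 12.702 0.000
      vertex 16.000 8.000 0.000
    endloop
  endfacet
  facet normal 0.0000 0.0000 -1.0000
    outer loop
      vertex 5.528 15.608 0.000
      vertex 10.472 15.608 0.000
      vertex 16.000 8.000 0.000
    endloop
  endfacet
  facet normal 0.0000 0.0000 -1.0000
    outer loop
      vertex 1.528 12.702 0.000
      vertex 5.528 15.608 0.000
      vertex 16.000 8.000 0.000
    endloop
  endfacet
  facet normal 0.0000 0.0000 -1.0000
    outer loop
      vertex 0.000 8.000 0.000
      vertex 1.528 12.702 0.000
      vertex 16.000 8.000 0.000
    endloop
  endfacet
  facet normal 0.0000 0.0000 -1.0000
    outer loop
      vertex 1.528 3.298 0.000
      vertex 0.000 8.000 0.000
      vertex 16.000 8.000 0.000
    endloop
  endfacet
  facet normal 0.0000 0.0000 -1.0000
    outer loop
      vertex 5.528 0.392 0.000
      vertex 1.528 3.298 0.000
      vertex 16.000 8.000 0.000
    endloop
  endfacet
  facet normal 0.0000 0.0000 -1.0000
    outer loop
      vertex 10.472 0.392 0.000
      vertex 5.528 0.392 0.000
      vertex 16.000 8.000 0.000
    endloop
  endfacet
  facet normal 0.0000 0.0000 -1.0000
    outer loop
      vertex 14.472 3.298 0.000
      vertex 10.472 0.392 0.000
      vertex 16.000 8.000 0.000
    endloop
  endfacet
  facet normal 0.8988 0.2921 0.3268
    outer loop
      vertex 16.000 8.000 0.000
      vertex 14.472 12.702 0.000
      vertex 8.000 8.000 22.000
    endloop
  endfacet
  facet normal 0.5555 0.7646 0.3268
    outer loop
      vertex 14.472 12.702 0.000
      vertex 10.472 15.608 0.000
      vertex 8.000 8.000 22.000
    endloop
  endfacet
  facet normal 0.0000 0.9451 0.3268
    outer loop
      vertex 10.472 15.608 0.000
      vertex 5.528 15.608 0.000
      vertex 8.000 8.000 22.000
    endloop
  endfacet
  facet normal -0.5555 0.7646 0.3268
    outer loop
      vertex 5.528 15.608 0.000
      vertex 1.528 12.702 0.000
      vertex 8.000 8.000 22.000
    endloop
  endfacet
  facet normal -0.8988 0.2921 0.3268
    outer loop
      vertex 1.528 12.702 0.000
      vertex 0.000 8.000 0.000
      vertex 8.000 8.000 22.000
    endloop
  endfacet
  facet normal -0.8988 -0.2921 0.3268
    outer loop
      vertex 0.000 8.000 0.000
      vertex 1.528 3.298 0.000
      vertex 8.000 8.000 22.000
    endloop
  endfacet
  facet normal -0.5555 -0.7646 0.3268
    outer loop
      vertex 1.528 3.298 0.000
      vertex 5.528 0.392 0.000
      vertex 8.000 8.000 22.000
    endloop
  endfacet
  facet normal 0.0000 -0.9451 0.3268
    outer loop
      vertex 5.528 0.392 0.000
      vertex 10.472 0.392 0.000
      vertex 8.000 8.000 22.000
    endloop
  endfacet
  facet normal 0.5555 -0.7646 0.3268
    outer loop
      vertex 10.472 0.392 0.000
      vertex 14.472 3.298 0.000
      vertex 8.000 8.000 22.000
    endloop
  endfacet
  facet normal 0.8988 -0.2921 0.3268
    outer loop
      vertex 14.472 3.298 0.000
      vertex 16.000 8.000 0.000
      vertex 8.000 8.000 22.000
    endloop
  endfacet
endsolid part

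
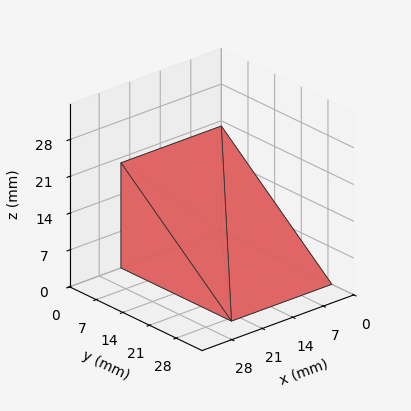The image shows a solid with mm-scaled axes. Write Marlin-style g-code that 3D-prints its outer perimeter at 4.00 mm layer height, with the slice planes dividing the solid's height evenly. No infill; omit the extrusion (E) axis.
Reading the render: the shape is a wedge (ramp): 23 × 29 mm base, rising to 20 mm along the y=0 edge and sloping linearly to z=0 at y=29 (dimensions read to the nearest mm from the axis ticks). For the g-code, the solid's height is divided into equal slices at the stated Δz and each level perimeter traced with G1 moves after a G0 lift.

; perimeter-only toolpath
G21 ; units = mm
G90 ; absolute positioning
G28 ; home
; layer 1
G0 Z4.00
G0 X0.00 Y0.00
G1 X23.00 Y0.00
G1 X23.00 Y23.20
G1 X0.00 Y23.20
G1 X0.00 Y0.00
; layer 2
G0 Z8.00
G0 X0.00 Y0.00
G1 X23.00 Y0.00
G1 X23.00 Y17.40
G1 X0.00 Y17.40
G1 X0.00 Y0.00
; layer 3
G0 Z12.00
G0 X0.00 Y0.00
G1 X23.00 Y0.00
G1 X23.00 Y11.60
G1 X0.00 Y11.60
G1 X0.00 Y0.00
; layer 4
G0 Z16.00
G0 X0.00 Y0.00
G1 X23.00 Y0.00
G1 X23.00 Y5.80
G1 X0.00 Y5.80
G1 X0.00 Y0.00
M2 ; end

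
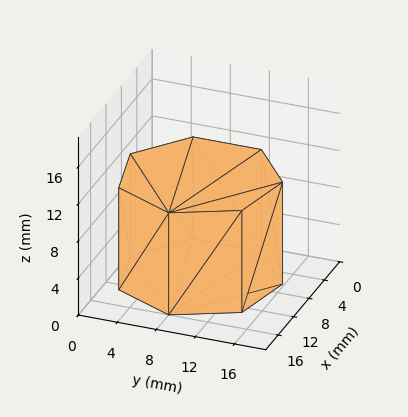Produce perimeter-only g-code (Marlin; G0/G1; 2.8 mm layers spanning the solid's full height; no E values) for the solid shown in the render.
Reading the render: the shape is a regular 7-sided prism (a cylinder approximated with 7 flat sides), circumscribed radius ≈ 8 mm, height ≈ 11 mm (dimensions read to the nearest mm from the axis ticks). For the g-code, the solid's height is divided into equal slices at the stated Δz and each level perimeter traced with G1 moves after a G0 lift.

; perimeter-only toolpath
G21 ; units = mm
G90 ; absolute positioning
G28 ; home
; layer 1
G0 Z2.8
G0 X16.0 Y8.0
G1 X13.0 Y14.3
G1 X6.2 Y15.8
G1 X0.8 Y11.5
G1 X0.8 Y4.5
G1 X6.2 Y0.2
G1 X13.0 Y1.7
G1 X16.0 Y8.0
; layer 2
G0 Z5.5
G0 X16.0 Y8.0
G1 X13.0 Y14.3
G1 X6.2 Y15.8
G1 X0.8 Y11.5
G1 X0.8 Y4.5
G1 X6.2 Y0.2
G1 X13.0 Y1.7
G1 X16.0 Y8.0
; layer 3
G0 Z8.2
G0 X16.0 Y8.0
G1 X13.0 Y14.3
G1 X6.2 Y15.8
G1 X0.8 Y11.5
G1 X0.8 Y4.5
G1 X6.2 Y0.2
G1 X13.0 Y1.7
G1 X16.0 Y8.0
; layer 4
G0 Z11.0
G0 X16.0 Y8.0
G1 X13.0 Y14.3
G1 X6.2 Y15.8
G1 X0.8 Y11.5
G1 X0.8 Y4.5
G1 X6.2 Y0.2
G1 X13.0 Y1.7
G1 X16.0 Y8.0
M2 ; end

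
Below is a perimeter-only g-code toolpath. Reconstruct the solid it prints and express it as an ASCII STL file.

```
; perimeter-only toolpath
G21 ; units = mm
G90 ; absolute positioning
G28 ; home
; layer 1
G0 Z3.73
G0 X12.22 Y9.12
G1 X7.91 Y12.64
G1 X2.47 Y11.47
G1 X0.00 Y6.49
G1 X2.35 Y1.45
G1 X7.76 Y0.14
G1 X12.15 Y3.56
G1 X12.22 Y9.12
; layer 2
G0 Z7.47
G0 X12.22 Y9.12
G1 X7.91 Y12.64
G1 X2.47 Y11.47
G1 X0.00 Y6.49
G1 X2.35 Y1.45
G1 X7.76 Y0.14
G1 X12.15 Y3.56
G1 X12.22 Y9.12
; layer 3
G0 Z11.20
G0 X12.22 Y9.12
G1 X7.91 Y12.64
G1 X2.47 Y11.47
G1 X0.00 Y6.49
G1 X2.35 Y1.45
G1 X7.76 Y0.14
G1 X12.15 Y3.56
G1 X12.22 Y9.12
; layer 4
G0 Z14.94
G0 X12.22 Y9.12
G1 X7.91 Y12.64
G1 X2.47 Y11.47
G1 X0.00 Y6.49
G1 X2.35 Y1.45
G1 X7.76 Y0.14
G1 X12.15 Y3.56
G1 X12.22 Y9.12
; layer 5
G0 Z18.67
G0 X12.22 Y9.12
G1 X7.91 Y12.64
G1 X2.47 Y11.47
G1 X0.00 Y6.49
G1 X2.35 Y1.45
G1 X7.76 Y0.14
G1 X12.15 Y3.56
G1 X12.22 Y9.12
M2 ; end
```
solid part
  facet normal 0.0000 0.0000 -1.0000
    outer loop
      vertex 2.47 11.47 0.00
      vertex 7.91 12.64 0.00
      vertex 12.22 9.12 0.00
    endloop
  endfacet
  facet normal 0.0000 0.0000 -1.0000
    outer loop
      vertex 0.00 6.49 0.00
      vertex 2.47 11.47 0.00
      vertex 12.22 9.12 0.00
    endloop
  endfacet
  facet normal 0.0000 0.0000 -1.0000
    outer loop
      vertex 2.35 1.45 0.00
      vertex 0.00 6.49 0.00
      vertex 12.22 9.12 0.00
    endloop
  endfacet
  facet normal 0.0000 0.0000 -1.0000
    outer loop
      vertex 7.76 0.14 0.00
      vertex 2.35 1.45 0.00
      vertex 12.22 9.12 0.00
    endloop
  endfacet
  facet normal 0.0000 0.0000 -1.0000
    outer loop
      vertex 12.15 3.56 0.00
      vertex 7.76 0.14 0.00
      vertex 12.22 9.12 0.00
    endloop
  endfacet
  facet normal 0.0000 0.0000 1.0000
    outer loop
      vertex 12.22 9.12 18.67
      vertex 7.91 12.64 18.67
      vertex 2.47 11.47 18.67
    endloop
  endfacet
  facet normal 0.0000 0.0000 1.0000
    outer loop
      vertex 12.22 9.12 18.67
      vertex 2.47 11.47 18.67
      vertex 0.00 6.49 18.67
    endloop
  endfacet
  facet normal 0.0000 0.0000 1.0000
    outer loop
      vertex 12.22 9.12 18.67
      vertex 0.00 6.49 18.67
      vertex 2.35 1.45 18.67
    endloop
  endfacet
  facet normal 0.0000 0.0000 1.0000
    outer loop
      vertex 12.22 9.12 18.67
      vertex 2.35 1.45 18.67
      vertex 7.76 0.14 18.67
    endloop
  endfacet
  facet normal 0.0000 0.0000 1.0000
    outer loop
      vertex 12.22 9.12 18.67
      vertex 7.76 0.14 18.67
      vertex 12.15 3.56 18.67
    endloop
  endfacet
  facet normal 0.6326 0.7745 0.0000
    outer loop
      vertex 12.22 9.12 0.00
      vertex 7.91 12.64 0.00
      vertex 7.91 12.64 18.67
    endloop
  endfacet
  facet normal 0.6326 0.7745 0.0000
    outer loop
      vertex 12.22 9.12 0.00
      vertex 7.91 12.64 18.67
      vertex 12.22 9.12 18.67
    endloop
  endfacet
  facet normal -0.2103 0.9776 0.0000
    outer loop
      vertex 7.91 12.64 0.00
      vertex 2.47 11.47 0.00
      vertex 2.47 11.47 18.67
    endloop
  endfacet
  facet normal -0.2103 0.9776 0.0000
    outer loop
      vertex 7.91 12.64 0.00
      vertex 2.47 11.47 18.67
      vertex 7.91 12.64 18.67
    endloop
  endfacet
  facet normal -0.8959 0.4443 0.0000
    outer loop
      vertex 2.47 11.47 0.00
      vertex 0.00 6.49 0.00
      vertex 0.00 6.49 18.67
    endloop
  endfacet
  facet normal -0.8959 0.4443 0.0000
    outer loop
      vertex 2.47 11.47 0.00
      vertex 0.00 6.49 18.67
      vertex 2.47 11.47 18.67
    endloop
  endfacet
  facet normal -0.9063 -0.4226 0.0000
    outer loop
      vertex 0.00 6.49 0.00
      vertex 2.35 1.45 0.00
      vertex 2.35 1.45 18.67
    endloop
  endfacet
  facet normal -0.9063 -0.4226 0.0000
    outer loop
      vertex 0.00 6.49 0.00
      vertex 2.35 1.45 18.67
      vertex 0.00 6.49 18.67
    endloop
  endfacet
  facet normal -0.2353 -0.9719 0.0000
    outer loop
      vertex 2.35 1.45 0.00
      vertex 7.76 0.14 0.00
      vertex 7.76 0.14 18.67
    endloop
  endfacet
  facet normal -0.2353 -0.9719 0.0000
    outer loop
      vertex 2.35 1.45 0.00
      vertex 7.76 0.14 18.67
      vertex 2.35 1.45 18.67
    endloop
  endfacet
  facet normal 0.6146 -0.7889 0.0000
    outer loop
      vertex 7.76 0.14 0.00
      vertex 12.15 3.56 0.00
      vertex 12.15 3.56 18.67
    endloop
  endfacet
  facet normal 0.6146 -0.7889 0.0000
    outer loop
      vertex 7.76 0.14 0.00
      vertex 12.15 3.56 18.67
      vertex 7.76 0.14 18.67
    endloop
  endfacet
  facet normal 0.9999 -0.0126 0.0000
    outer loop
      vertex 12.15 3.56 0.00
      vertex 12.22 9.12 0.00
      vertex 12.22 9.12 18.67
    endloop
  endfacet
  facet normal 0.9999 -0.0126 0.0000
    outer loop
      vertex 12.15 3.56 0.00
      vertex 12.22 9.12 18.67
      vertex 12.15 3.56 18.67
    endloop
  endfacet
endsolid part

The G0 Z moves step by Δz≈3.73 mm. Every layer's G1 loop is the same polygon, so the solid is a straight extrusion of it from z=0 to z≈18.7. Closing with flat bottom and top caps and triangulating gives 24 facets — a regular 7-sided prism (a cylinder approximated with 7 flat sides), circumscribed radius ≈ 6.41 mm, height ≈ 18.7 mm.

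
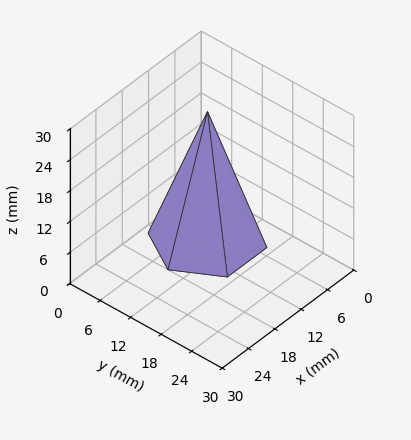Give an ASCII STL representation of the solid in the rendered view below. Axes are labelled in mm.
Reading the render: the shape is a regular 6-sided pyramid, base circumscribed radius ≈ 9 mm, apex at z ≈ 25 mm (dimensions read to the nearest mm from the axis ticks). For the STL, each face is triangulated and given an outward normal.

solid part
  facet normal 0.0000 0.0000 -1.0000
    outer loop
      vertex 4.50 16.79 0.00
      vertex 13.50 16.79 0.00
      vertex 18.00 9.00 0.00
    endloop
  endfacet
  facet normal 0.0000 0.0000 -1.0000
    outer loop
      vertex 0.00 9.00 0.00
      vertex 4.50 16.79 0.00
      vertex 18.00 9.00 0.00
    endloop
  endfacet
  facet normal 0.0000 0.0000 -1.0000
    outer loop
      vertex 4.50 1.21 0.00
      vertex 0.00 9.00 0.00
      vertex 18.00 9.00 0.00
    endloop
  endfacet
  facet normal 0.0000 0.0000 -1.0000
    outer loop
      vertex 13.50 1.21 0.00
      vertex 4.50 1.21 0.00
      vertex 18.00 9.00 0.00
    endloop
  endfacet
  facet normal 0.8267 0.4775 0.2976
    outer loop
      vertex 18.00 9.00 0.00
      vertex 13.50 16.79 0.00
      vertex 9.00 9.00 25.00
    endloop
  endfacet
  facet normal 0.0000 0.9547 0.2975
    outer loop
      vertex 13.50 16.79 0.00
      vertex 4.50 16.79 0.00
      vertex 9.00 9.00 25.00
    endloop
  endfacet
  facet normal -0.8267 0.4775 0.2976
    outer loop
      vertex 4.50 16.79 0.00
      vertex 0.00 9.00 0.00
      vertex 9.00 9.00 25.00
    endloop
  endfacet
  facet normal -0.8267 -0.4775 0.2976
    outer loop
      vertex 0.00 9.00 0.00
      vertex 4.50 1.21 0.00
      vertex 9.00 9.00 25.00
    endloop
  endfacet
  facet normal 0.0000 -0.9547 0.2975
    outer loop
      vertex 4.50 1.21 0.00
      vertex 13.50 1.21 0.00
      vertex 9.00 9.00 25.00
    endloop
  endfacet
  facet normal 0.8267 -0.4775 0.2976
    outer loop
      vertex 13.50 1.21 0.00
      vertex 18.00 9.00 0.00
      vertex 9.00 9.00 25.00
    endloop
  endfacet
endsolid part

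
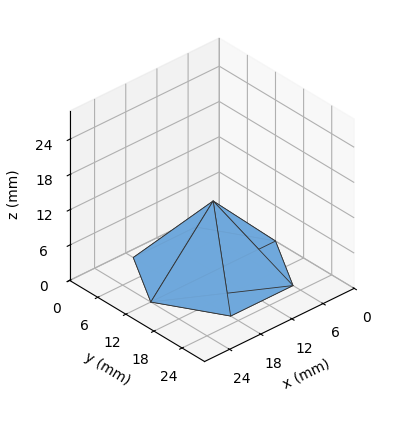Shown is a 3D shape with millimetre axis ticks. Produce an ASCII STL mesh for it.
Reading the render: the shape is a regular 6-sided pyramid, base circumscribed radius ≈ 12 mm, apex at z ≈ 12 mm (dimensions read to the nearest mm from the axis ticks). For the STL, each face is triangulated and given an outward normal.

solid part
  facet normal 0.0000 0.0000 -1.0000
    outer loop
      vertex 6.00 22.39 0.00
      vertex 18.00 22.39 0.00
      vertex 24.00 12.00 0.00
    endloop
  endfacet
  facet normal 0.0000 0.0000 -1.0000
    outer loop
      vertex 0.00 12.00 0.00
      vertex 6.00 22.39 0.00
      vertex 24.00 12.00 0.00
    endloop
  endfacet
  facet normal 0.0000 0.0000 -1.0000
    outer loop
      vertex 6.00 1.61 0.00
      vertex 0.00 12.00 0.00
      vertex 24.00 12.00 0.00
    endloop
  endfacet
  facet normal 0.0000 0.0000 -1.0000
    outer loop
      vertex 18.00 1.61 0.00
      vertex 6.00 1.61 0.00
      vertex 24.00 12.00 0.00
    endloop
  endfacet
  facet normal 0.6546 0.3780 0.6546
    outer loop
      vertex 24.00 12.00 0.00
      vertex 18.00 22.39 0.00
      vertex 12.00 12.00 12.00
    endloop
  endfacet
  facet normal 0.0000 0.7560 0.6546
    outer loop
      vertex 18.00 22.39 0.00
      vertex 6.00 22.39 0.00
      vertex 12.00 12.00 12.00
    endloop
  endfacet
  facet normal -0.6546 0.3780 0.6546
    outer loop
      vertex 6.00 22.39 0.00
      vertex 0.00 12.00 0.00
      vertex 12.00 12.00 12.00
    endloop
  endfacet
  facet normal -0.6546 -0.3780 0.6546
    outer loop
      vertex 0.00 12.00 0.00
      vertex 6.00 1.61 0.00
      vertex 12.00 12.00 12.00
    endloop
  endfacet
  facet normal 0.0000 -0.7560 0.6546
    outer loop
      vertex 6.00 1.61 0.00
      vertex 18.00 1.61 0.00
      vertex 12.00 12.00 12.00
    endloop
  endfacet
  facet normal 0.6546 -0.3780 0.6546
    outer loop
      vertex 18.00 1.61 0.00
      vertex 24.00 12.00 0.00
      vertex 12.00 12.00 12.00
    endloop
  endfacet
endsolid part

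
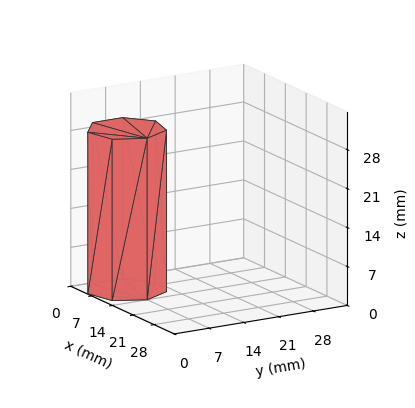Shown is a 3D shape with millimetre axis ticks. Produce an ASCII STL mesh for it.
Reading the render: the shape is a regular 7-sided prism (a cylinder approximated with 7 flat sides), circumscribed radius ≈ 7 mm, height ≈ 29 mm (dimensions read to the nearest mm from the axis ticks). For the STL, each face is triangulated and given an outward normal.

solid part
  facet normal 0.0000 0.0000 -1.0000
    outer loop
      vertex 5.44 13.82 0.00
      vertex 11.36 12.47 0.00
      vertex 14.00 7.00 0.00
    endloop
  endfacet
  facet normal 0.0000 0.0000 -1.0000
    outer loop
      vertex 0.69 10.04 0.00
      vertex 5.44 13.82 0.00
      vertex 14.00 7.00 0.00
    endloop
  endfacet
  facet normal 0.0000 0.0000 -1.0000
    outer loop
      vertex 0.69 3.96 0.00
      vertex 0.69 10.04 0.00
      vertex 14.00 7.00 0.00
    endloop
  endfacet
  facet normal 0.0000 0.0000 -1.0000
    outer loop
      vertex 5.44 0.18 0.00
      vertex 0.69 3.96 0.00
      vertex 14.00 7.00 0.00
    endloop
  endfacet
  facet normal 0.0000 0.0000 -1.0000
    outer loop
      vertex 11.36 1.53 0.00
      vertex 5.44 0.18 0.00
      vertex 14.00 7.00 0.00
    endloop
  endfacet
  facet normal 0.0000 0.0000 1.0000
    outer loop
      vertex 14.00 7.00 29.00
      vertex 11.36 12.47 29.00
      vertex 5.44 13.82 29.00
    endloop
  endfacet
  facet normal 0.0000 0.0000 1.0000
    outer loop
      vertex 14.00 7.00 29.00
      vertex 5.44 13.82 29.00
      vertex 0.69 10.04 29.00
    endloop
  endfacet
  facet normal 0.0000 0.0000 1.0000
    outer loop
      vertex 14.00 7.00 29.00
      vertex 0.69 10.04 29.00
      vertex 0.69 3.96 29.00
    endloop
  endfacet
  facet normal 0.0000 0.0000 1.0000
    outer loop
      vertex 14.00 7.00 29.00
      vertex 0.69 3.96 29.00
      vertex 5.44 0.18 29.00
    endloop
  endfacet
  facet normal 0.0000 0.0000 1.0000
    outer loop
      vertex 14.00 7.00 29.00
      vertex 5.44 0.18 29.00
      vertex 11.36 1.53 29.00
    endloop
  endfacet
  facet normal 0.9006 0.4347 0.0000
    outer loop
      vertex 14.00 7.00 0.00
      vertex 11.36 12.47 0.00
      vertex 11.36 12.47 29.00
    endloop
  endfacet
  facet normal 0.9006 0.4347 0.0000
    outer loop
      vertex 14.00 7.00 0.00
      vertex 11.36 12.47 29.00
      vertex 14.00 7.00 29.00
    endloop
  endfacet
  facet normal 0.2223 0.9750 0.0000
    outer loop
      vertex 11.36 12.47 0.00
      vertex 5.44 13.82 0.00
      vertex 5.44 13.82 29.00
    endloop
  endfacet
  facet normal 0.2223 0.9750 0.0000
    outer loop
      vertex 11.36 12.47 0.00
      vertex 5.44 13.82 29.00
      vertex 11.36 12.47 29.00
    endloop
  endfacet
  facet normal -0.6227 0.7825 0.0000
    outer loop
      vertex 5.44 13.82 0.00
      vertex 0.69 10.04 0.00
      vertex 0.69 10.04 29.00
    endloop
  endfacet
  facet normal -0.6227 0.7825 0.0000
    outer loop
      vertex 5.44 13.82 0.00
      vertex 0.69 10.04 29.00
      vertex 5.44 13.82 29.00
    endloop
  endfacet
  facet normal -1.0000 0.0000 0.0000
    outer loop
      vertex 0.69 10.04 0.00
      vertex 0.69 3.96 0.00
      vertex 0.69 3.96 29.00
    endloop
  endfacet
  facet normal -1.0000 0.0000 0.0000
    outer loop
      vertex 0.69 10.04 0.00
      vertex 0.69 3.96 29.00
      vertex 0.69 10.04 29.00
    endloop
  endfacet
  facet normal -0.6227 -0.7825 0.0000
    outer loop
      vertex 0.69 3.96 0.00
      vertex 5.44 0.18 0.00
      vertex 5.44 0.18 29.00
    endloop
  endfacet
  facet normal -0.6227 -0.7825 0.0000
    outer loop
      vertex 0.69 3.96 0.00
      vertex 5.44 0.18 29.00
      vertex 0.69 3.96 29.00
    endloop
  endfacet
  facet normal 0.2223 -0.9750 0.0000
    outer loop
      vertex 5.44 0.18 0.00
      vertex 11.36 1.53 0.00
      vertex 11.36 1.53 29.00
    endloop
  endfacet
  facet normal 0.2223 -0.9750 0.0000
    outer loop
      vertex 5.44 0.18 0.00
      vertex 11.36 1.53 29.00
      vertex 5.44 0.18 29.00
    endloop
  endfacet
  facet normal 0.9006 -0.4347 0.0000
    outer loop
      vertex 11.36 1.53 0.00
      vertex 14.00 7.00 0.00
      vertex 14.00 7.00 29.00
    endloop
  endfacet
  facet normal 0.9006 -0.4347 0.0000
    outer loop
      vertex 11.36 1.53 0.00
      vertex 14.00 7.00 29.00
      vertex 11.36 1.53 29.00
    endloop
  endfacet
endsolid part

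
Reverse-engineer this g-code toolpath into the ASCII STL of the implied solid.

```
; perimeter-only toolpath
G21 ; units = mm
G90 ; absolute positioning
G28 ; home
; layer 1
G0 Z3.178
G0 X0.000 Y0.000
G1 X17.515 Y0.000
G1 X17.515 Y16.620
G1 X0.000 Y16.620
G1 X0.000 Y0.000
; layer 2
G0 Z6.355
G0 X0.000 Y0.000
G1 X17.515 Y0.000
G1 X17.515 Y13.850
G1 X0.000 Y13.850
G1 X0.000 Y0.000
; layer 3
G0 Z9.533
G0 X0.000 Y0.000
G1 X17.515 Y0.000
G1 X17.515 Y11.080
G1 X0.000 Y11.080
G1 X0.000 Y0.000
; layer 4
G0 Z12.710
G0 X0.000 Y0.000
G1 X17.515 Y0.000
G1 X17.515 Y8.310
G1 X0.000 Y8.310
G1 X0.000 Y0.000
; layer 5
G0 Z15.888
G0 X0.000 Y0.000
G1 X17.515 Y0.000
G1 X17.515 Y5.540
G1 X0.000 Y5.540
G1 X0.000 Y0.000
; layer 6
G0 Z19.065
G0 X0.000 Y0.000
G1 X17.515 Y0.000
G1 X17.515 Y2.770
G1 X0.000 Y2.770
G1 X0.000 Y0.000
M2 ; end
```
solid part
  facet normal 0.0000 0.0000 -1.0000
    outer loop
      vertex 17.515 19.390 0.000
      vertex 17.515 0.000 0.000
      vertex 0.000 0.000 0.000
    endloop
  endfacet
  facet normal 0.0000 0.0000 -1.0000
    outer loop
      vertex 0.000 19.390 0.000
      vertex 17.515 19.390 0.000
      vertex 0.000 0.000 0.000
    endloop
  endfacet
  facet normal 0.0000 -1.0000 0.0000
    outer loop
      vertex 0.000 0.000 0.000
      vertex 17.515 0.000 0.000
      vertex 17.515 0.000 22.243
    endloop
  endfacet
  facet normal 0.0000 -1.0000 0.0000
    outer loop
      vertex 0.000 0.000 0.000
      vertex 17.515 0.000 22.243
      vertex 0.000 0.000 22.243
    endloop
  endfacet
  facet normal 0.0000 0.7538 0.6571
    outer loop
      vertex 0.000 0.000 22.243
      vertex 17.515 0.000 22.243
      vertex 17.515 19.390 0.000
    endloop
  endfacet
  facet normal 0.0000 0.7538 0.6571
    outer loop
      vertex 0.000 0.000 22.243
      vertex 17.515 19.390 0.000
      vertex 0.000 19.390 0.000
    endloop
  endfacet
  facet normal -1.0000 0.0000 0.0000
    outer loop
      vertex 0.000 0.000 22.243
      vertex 0.000 19.390 0.000
      vertex 0.000 0.000 0.000
    endloop
  endfacet
  facet normal 1.0000 0.0000 0.0000
    outer loop
      vertex 17.515 0.000 0.000
      vertex 17.515 19.390 0.000
      vertex 17.515 0.000 22.243
    endloop
  endfacet
endsolid part

The G0 Z moves step by Δz≈3.178 mm. The G1 loops shrink linearly with z, so the solid tapers from its base footprint up to z≈22.2. Closing with a flat bottom cap and the tapered top and triangulating gives 8 facets — a wedge (ramp): 17.5 × 19.4 mm base, rising to 22.2 mm along the y=0 edge and sloping linearly to z=0 at y=19.4.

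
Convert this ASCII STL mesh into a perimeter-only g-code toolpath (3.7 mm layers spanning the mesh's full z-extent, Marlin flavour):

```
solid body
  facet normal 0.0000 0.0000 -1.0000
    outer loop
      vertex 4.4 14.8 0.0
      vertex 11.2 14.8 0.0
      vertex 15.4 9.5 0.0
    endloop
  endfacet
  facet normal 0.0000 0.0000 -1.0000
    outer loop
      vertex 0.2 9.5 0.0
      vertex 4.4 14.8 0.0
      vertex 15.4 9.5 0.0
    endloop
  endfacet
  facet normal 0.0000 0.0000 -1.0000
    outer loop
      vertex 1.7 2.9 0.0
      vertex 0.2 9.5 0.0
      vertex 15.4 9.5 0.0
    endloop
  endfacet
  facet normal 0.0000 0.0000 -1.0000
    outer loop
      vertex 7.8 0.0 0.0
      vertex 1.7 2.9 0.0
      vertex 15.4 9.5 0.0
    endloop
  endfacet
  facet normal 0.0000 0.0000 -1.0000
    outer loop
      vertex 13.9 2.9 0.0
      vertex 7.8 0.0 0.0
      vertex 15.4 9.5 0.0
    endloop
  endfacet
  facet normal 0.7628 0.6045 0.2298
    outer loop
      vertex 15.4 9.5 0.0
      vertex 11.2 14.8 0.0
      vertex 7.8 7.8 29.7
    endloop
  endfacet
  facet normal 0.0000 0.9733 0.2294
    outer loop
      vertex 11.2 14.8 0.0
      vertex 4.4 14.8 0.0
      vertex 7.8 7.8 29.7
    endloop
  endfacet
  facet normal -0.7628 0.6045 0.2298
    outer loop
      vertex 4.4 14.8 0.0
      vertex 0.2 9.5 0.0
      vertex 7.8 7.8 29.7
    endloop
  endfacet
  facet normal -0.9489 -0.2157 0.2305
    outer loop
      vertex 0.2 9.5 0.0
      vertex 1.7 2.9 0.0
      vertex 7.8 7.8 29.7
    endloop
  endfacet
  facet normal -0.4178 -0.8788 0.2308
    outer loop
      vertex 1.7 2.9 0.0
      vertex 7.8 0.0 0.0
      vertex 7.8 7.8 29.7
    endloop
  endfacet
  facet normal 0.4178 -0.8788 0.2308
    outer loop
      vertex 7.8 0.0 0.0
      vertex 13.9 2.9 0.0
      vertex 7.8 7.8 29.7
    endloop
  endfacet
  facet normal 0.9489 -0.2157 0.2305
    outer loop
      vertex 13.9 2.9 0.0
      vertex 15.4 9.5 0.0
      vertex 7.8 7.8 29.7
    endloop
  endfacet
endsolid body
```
; perimeter-only toolpath
G21 ; units = mm
G90 ; absolute positioning
G28 ; home
; layer 1
G0 Z3.7
G0 X14.4 Y9.3
G1 X10.8 Y13.9
G1 X4.8 Y13.9
G1 X1.1 Y9.3
G1 X2.5 Y3.5
G1 X7.8 Y1.0
G1 X13.1 Y3.5
G1 X14.4 Y9.3
; layer 2
G0 Z7.4
G0 X13.5 Y9.1
G1 X10.3 Y13.1
G1 X5.2 Y13.1
G1 X2.1 Y9.1
G1 X3.2 Y4.1
G1 X7.8 Y1.9
G1 X12.4 Y4.1
G1 X13.5 Y9.1
; layer 3
G0 Z11.1
G0 X12.6 Y8.9
G1 X9.9 Y12.2
G1 X5.7 Y12.2
G1 X3.0 Y8.9
G1 X4.0 Y4.7
G1 X7.8 Y2.9
G1 X11.6 Y4.7
G1 X12.6 Y8.9
; layer 4
G0 Z14.8
G0 X11.6 Y8.7
G1 X9.5 Y11.3
G1 X6.1 Y11.3
G1 X4.0 Y8.7
G1 X4.8 Y5.3
G1 X7.8 Y3.9
G1 X10.8 Y5.3
G1 X11.6 Y8.7
; layer 5
G0 Z18.6
G0 X10.7 Y8.4
G1 X9.1 Y10.4
G1 X6.5 Y10.4
G1 X5.0 Y8.4
G1 X5.5 Y6.0
G1 X7.8 Y4.9
G1 X10.1 Y6.0
G1 X10.7 Y8.4
; layer 6
G0 Z22.3
G0 X9.7 Y8.2
G1 X8.6 Y9.6
G1 X6.9 Y9.6
G1 X5.9 Y8.2
G1 X6.3 Y6.6
G1 X7.8 Y5.8
G1 X9.3 Y6.6
G1 X9.7 Y8.2
; layer 7
G0 Z26.0
G0 X8.8 Y8.0
G1 X8.2 Y8.7
G1 X7.4 Y8.7
G1 X6.9 Y8.0
G1 X7.0 Y7.2
G1 X7.8 Y6.8
G1 X8.6 Y7.2
G1 X8.8 Y8.0
M2 ; end

The solid is a regular 7-sided pyramid, base circumscribed radius ≈ 7.8 mm, apex at z ≈ 29.7 mm. Slicing at Δz = 3.7 mm — 8 equal slices spanning the solid's height, so layer i sits at z = i·h/8 — gives 7 non-empty perimeters. Each is a 7-segment closed polygon; G0 lifts to the layer z and rapids to the start vertex, then G1 traces the edges. The cross-section shrinks linearly with z (the slice at the apex is degenerate and omitted).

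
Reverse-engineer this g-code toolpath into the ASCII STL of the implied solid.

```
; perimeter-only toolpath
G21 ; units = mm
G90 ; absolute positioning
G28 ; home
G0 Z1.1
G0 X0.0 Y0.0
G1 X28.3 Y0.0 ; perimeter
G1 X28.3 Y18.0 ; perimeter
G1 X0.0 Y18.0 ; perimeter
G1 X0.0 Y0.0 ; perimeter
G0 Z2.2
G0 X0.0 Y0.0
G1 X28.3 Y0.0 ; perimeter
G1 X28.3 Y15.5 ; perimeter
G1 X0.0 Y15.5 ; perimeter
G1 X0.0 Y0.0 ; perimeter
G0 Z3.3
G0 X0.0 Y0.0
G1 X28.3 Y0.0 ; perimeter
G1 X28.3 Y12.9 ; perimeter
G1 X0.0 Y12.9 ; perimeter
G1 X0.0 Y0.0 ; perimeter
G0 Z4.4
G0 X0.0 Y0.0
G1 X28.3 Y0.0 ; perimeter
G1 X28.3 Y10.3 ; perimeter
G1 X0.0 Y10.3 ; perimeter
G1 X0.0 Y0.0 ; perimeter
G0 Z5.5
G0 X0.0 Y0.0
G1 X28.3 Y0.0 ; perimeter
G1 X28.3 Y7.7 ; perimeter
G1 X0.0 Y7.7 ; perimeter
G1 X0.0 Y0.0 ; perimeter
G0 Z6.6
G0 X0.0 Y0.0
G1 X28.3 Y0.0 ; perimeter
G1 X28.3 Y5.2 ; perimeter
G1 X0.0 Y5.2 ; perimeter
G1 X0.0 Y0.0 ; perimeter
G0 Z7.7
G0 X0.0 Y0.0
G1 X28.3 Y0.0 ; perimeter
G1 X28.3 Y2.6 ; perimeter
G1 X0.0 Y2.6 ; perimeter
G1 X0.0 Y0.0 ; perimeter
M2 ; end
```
solid part
  facet normal 0.0000 0.0000 -1.0000
    outer loop
      vertex 28.3 20.6 0.0
      vertex 28.3 0.0 0.0
      vertex 0.0 0.0 0.0
    endloop
  endfacet
  facet normal 0.0000 0.0000 -1.0000
    outer loop
      vertex 0.0 20.6 0.0
      vertex 28.3 20.6 0.0
      vertex 0.0 0.0 0.0
    endloop
  endfacet
  facet normal 0.0000 -1.0000 0.0000
    outer loop
      vertex 0.0 0.0 0.0
      vertex 28.3 0.0 0.0
      vertex 28.3 0.0 8.8
    endloop
  endfacet
  facet normal 0.0000 -1.0000 0.0000
    outer loop
      vertex 0.0 0.0 0.0
      vertex 28.3 0.0 8.8
      vertex 0.0 0.0 8.8
    endloop
  endfacet
  facet normal 0.0000 0.3928 0.9196
    outer loop
      vertex 0.0 0.0 8.8
      vertex 28.3 0.0 8.8
      vertex 28.3 20.6 0.0
    endloop
  endfacet
  facet normal 0.0000 0.3928 0.9196
    outer loop
      vertex 0.0 0.0 8.8
      vertex 28.3 20.6 0.0
      vertex 0.0 20.6 0.0
    endloop
  endfacet
  facet normal -1.0000 0.0000 0.0000
    outer loop
      vertex 0.0 0.0 8.8
      vertex 0.0 20.6 0.0
      vertex 0.0 0.0 0.0
    endloop
  endfacet
  facet normal 1.0000 0.0000 0.0000
    outer loop
      vertex 28.3 0.0 0.0
      vertex 28.3 20.6 0.0
      vertex 28.3 0.0 8.8
    endloop
  endfacet
endsolid part

The G0 Z moves step by Δz≈1.1 mm. The G1 loops shrink linearly with z, so the solid tapers from its base footprint up to z≈8.8. Closing with a flat bottom cap and the tapered top and triangulating gives 8 facets — a wedge (ramp): 28.3 × 20.6 mm base, rising to 8.8 mm along the y=0 edge and sloping linearly to z=0 at y=20.6.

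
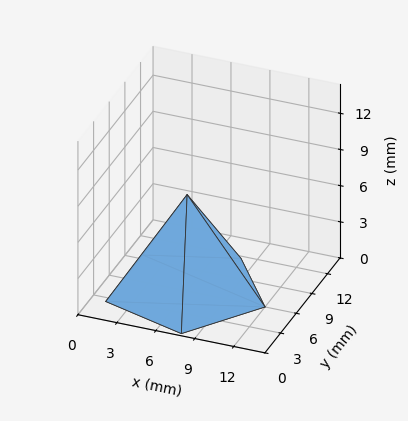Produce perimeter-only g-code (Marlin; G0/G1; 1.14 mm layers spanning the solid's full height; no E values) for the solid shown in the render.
Reading the render: the shape is a regular 5-sided pyramid, base circumscribed radius ≈ 6 mm, apex at z ≈ 8 mm (dimensions read to the nearest mm from the axis ticks). For the g-code, the solid's height is divided into equal slices at the stated Δz and each level perimeter traced with G1 moves after a G0 lift.

; perimeter-only toolpath
G21 ; units = mm
G90 ; absolute positioning
G28 ; home
; layer 1
G0 Z1.14
G0 X11.14 Y6.00
G1 X7.59 Y10.89
G1 X1.84 Y9.03
G1 X1.84 Y2.97
G1 X7.59 Y1.11
G1 X11.14 Y6.00
; layer 2
G0 Z2.29
G0 X10.29 Y6.00
G1 X7.32 Y10.08
G1 X2.54 Y8.52
G1 X2.54 Y3.48
G1 X7.32 Y1.92
G1 X10.29 Y6.00
; layer 3
G0 Z3.43
G0 X9.43 Y6.00
G1 X7.06 Y9.26
G1 X3.23 Y8.02
G1 X3.23 Y3.98
G1 X7.06 Y2.74
G1 X9.43 Y6.00
; layer 4
G0 Z4.57
G0 X8.57 Y6.00
G1 X6.79 Y8.45
G1 X3.92 Y7.51
G1 X3.92 Y4.49
G1 X6.79 Y3.55
G1 X8.57 Y6.00
; layer 5
G0 Z5.71
G0 X7.71 Y6.00
G1 X6.53 Y7.63
G1 X4.61 Y7.01
G1 X4.61 Y4.99
G1 X6.53 Y4.37
G1 X7.71 Y6.00
; layer 6
G0 Z6.86
G0 X6.86 Y6.00
G1 X6.26 Y6.82
G1 X5.31 Y6.50
G1 X5.31 Y5.50
G1 X6.26 Y5.18
G1 X6.86 Y6.00
M2 ; end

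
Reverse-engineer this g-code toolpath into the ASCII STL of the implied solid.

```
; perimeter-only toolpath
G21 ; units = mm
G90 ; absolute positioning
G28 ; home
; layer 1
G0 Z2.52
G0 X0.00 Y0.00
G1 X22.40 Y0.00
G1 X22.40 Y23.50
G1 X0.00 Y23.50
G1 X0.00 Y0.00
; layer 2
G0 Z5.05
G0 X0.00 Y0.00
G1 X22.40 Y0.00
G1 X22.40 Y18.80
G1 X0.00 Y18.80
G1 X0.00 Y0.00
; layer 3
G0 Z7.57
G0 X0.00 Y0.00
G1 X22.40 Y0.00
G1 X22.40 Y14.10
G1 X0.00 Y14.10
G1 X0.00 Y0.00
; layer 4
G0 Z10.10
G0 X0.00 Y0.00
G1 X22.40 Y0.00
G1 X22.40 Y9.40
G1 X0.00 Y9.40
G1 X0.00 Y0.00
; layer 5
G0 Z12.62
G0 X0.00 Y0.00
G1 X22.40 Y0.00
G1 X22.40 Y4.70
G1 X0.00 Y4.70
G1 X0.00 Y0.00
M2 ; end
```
solid part
  facet normal 0.0000 0.0000 -1.0000
    outer loop
      vertex 22.40 28.20 0.00
      vertex 22.40 0.00 0.00
      vertex 0.00 0.00 0.00
    endloop
  endfacet
  facet normal 0.0000 0.0000 -1.0000
    outer loop
      vertex 0.00 28.20 0.00
      vertex 22.40 28.20 0.00
      vertex 0.00 0.00 0.00
    endloop
  endfacet
  facet normal 0.0000 -1.0000 0.0000
    outer loop
      vertex 0.00 0.00 0.00
      vertex 22.40 0.00 0.00
      vertex 22.40 0.00 15.15
    endloop
  endfacet
  facet normal 0.0000 -1.0000 0.0000
    outer loop
      vertex 0.00 0.00 0.00
      vertex 22.40 0.00 15.15
      vertex 0.00 0.00 15.15
    endloop
  endfacet
  facet normal 0.0000 0.4733 0.8809
    outer loop
      vertex 0.00 0.00 15.15
      vertex 22.40 0.00 15.15
      vertex 22.40 28.20 0.00
    endloop
  endfacet
  facet normal 0.0000 0.4733 0.8809
    outer loop
      vertex 0.00 0.00 15.15
      vertex 22.40 28.20 0.00
      vertex 0.00 28.20 0.00
    endloop
  endfacet
  facet normal -1.0000 0.0000 0.0000
    outer loop
      vertex 0.00 0.00 15.15
      vertex 0.00 28.20 0.00
      vertex 0.00 0.00 0.00
    endloop
  endfacet
  facet normal 1.0000 0.0000 0.0000
    outer loop
      vertex 22.40 0.00 0.00
      vertex 22.40 28.20 0.00
      vertex 22.40 0.00 15.15
    endloop
  endfacet
endsolid part

The G0 Z moves step by Δz≈2.52 mm. The G1 loops shrink linearly with z, so the solid tapers from its base footprint up to z≈15.2. Closing with a flat bottom cap and the tapered top and triangulating gives 8 facets — a wedge (ramp): 22.4 × 28.2 mm base, rising to 15.2 mm along the y=0 edge and sloping linearly to z=0 at y=28.2.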